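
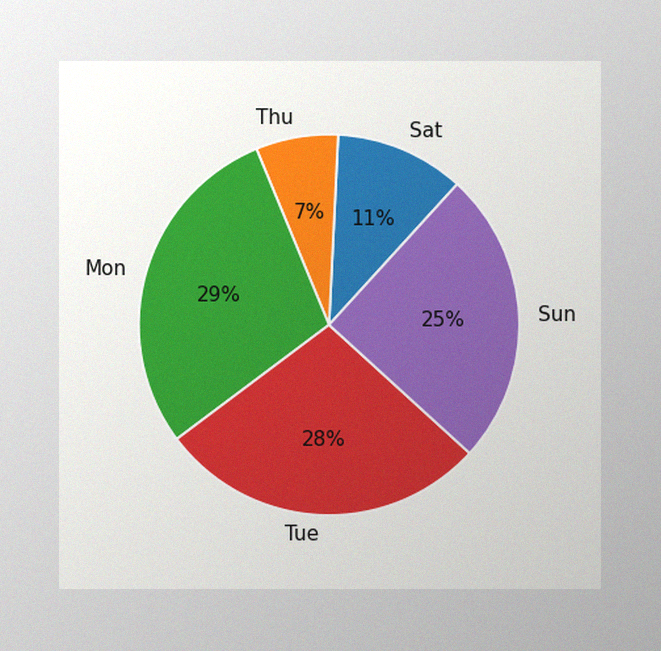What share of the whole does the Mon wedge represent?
The image has some photo noise and uneven lighting. The Mon slice takes up 29% of the pie.

29%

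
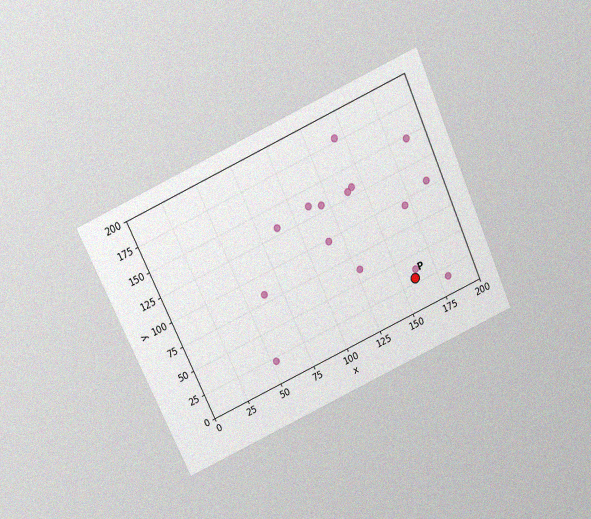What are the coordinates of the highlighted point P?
(160, 30)

The chart is tilted about 25° counter-clockwise and viewed slightly from above, with some photo noise. Following the gridlines from P to each axis, P sits at (160, 30).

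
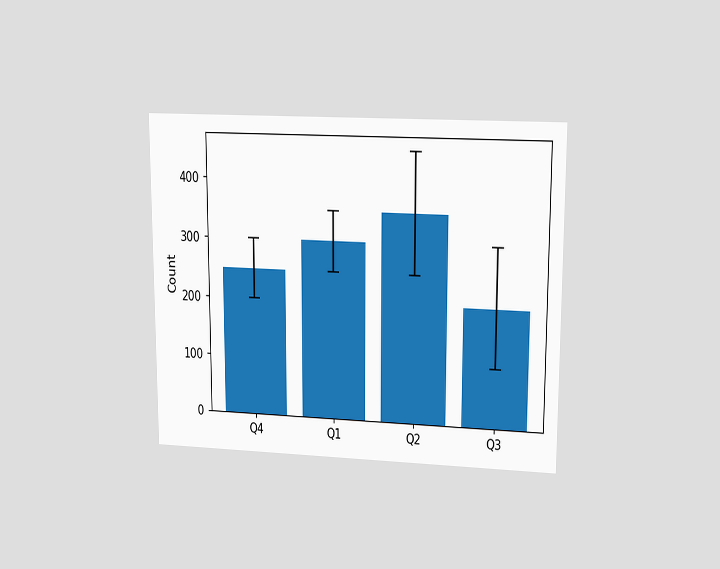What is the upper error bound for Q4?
300

The chart is viewed at a slight angle. The Q4 bar's upper whisker reaches 300.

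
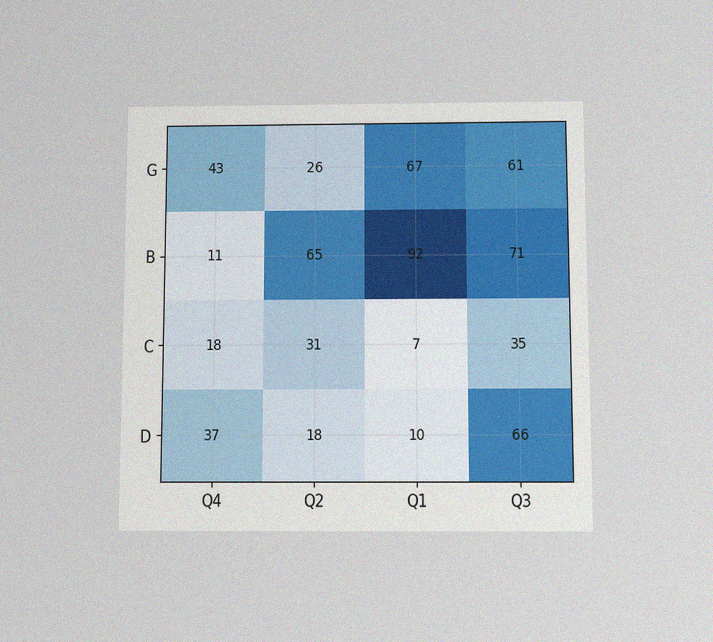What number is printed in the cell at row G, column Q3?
The chart is viewed slightly from below, with some photo noise. The (G, Q3) cell reads 61.

61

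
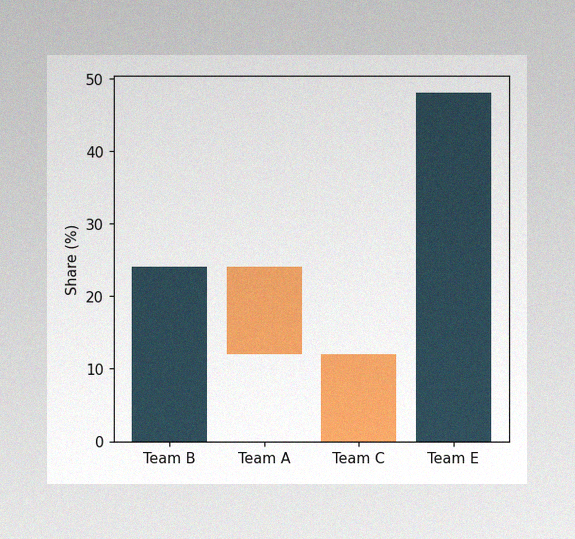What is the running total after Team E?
The image has some photo noise and uneven lighting. After Team E the running total reaches 48%.

48%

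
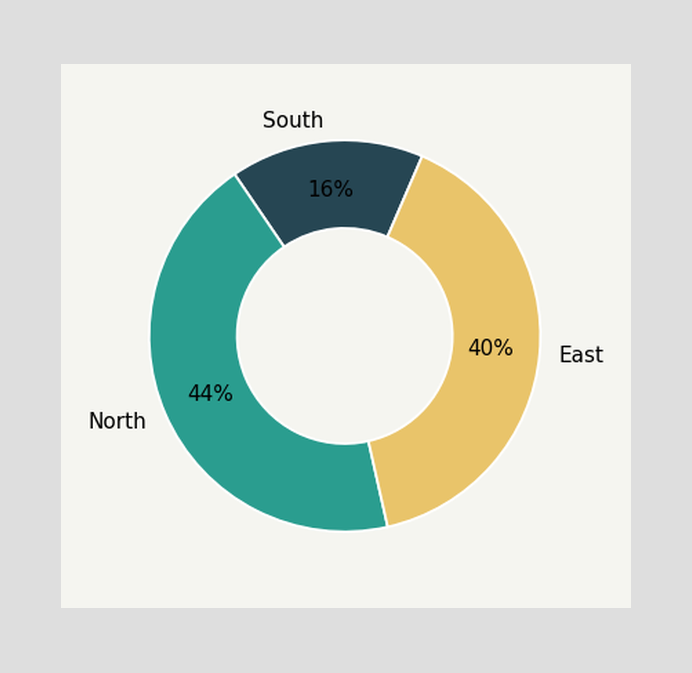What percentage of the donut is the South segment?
16%

The South segment takes up 16% of the ring.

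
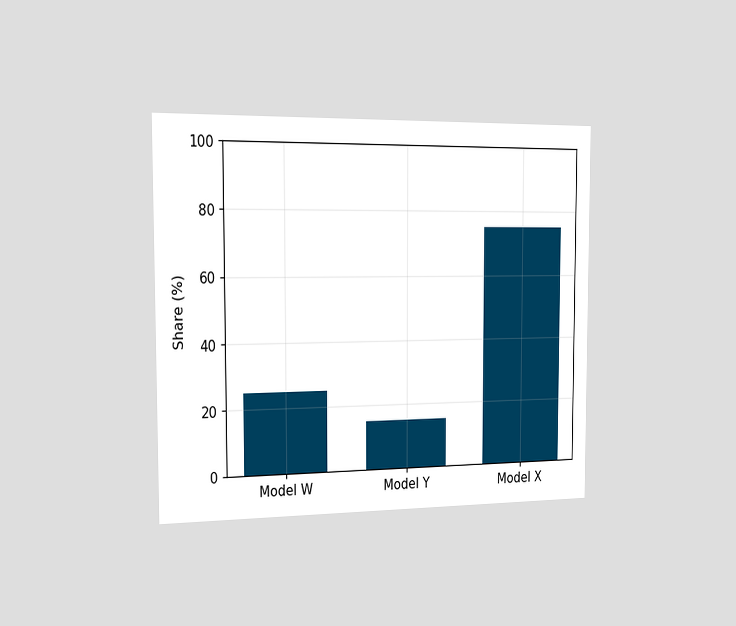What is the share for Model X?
The chart is viewed slightly from the left. Reading along the chart's y-axis, the Model X bar reaches 75%.

75%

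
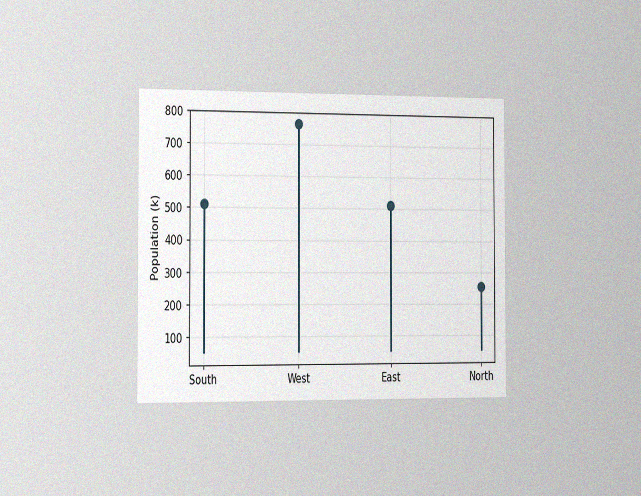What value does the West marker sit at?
765k

The chart is viewed slightly from the left, with some photo noise. The West marker sits at 765k.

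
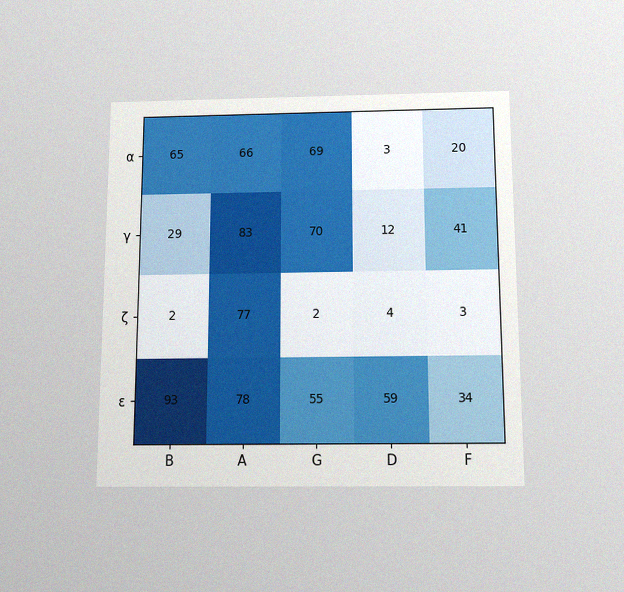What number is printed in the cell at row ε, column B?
The chart is viewed slightly from below, with some photo noise. The (ε, B) cell reads 93.

93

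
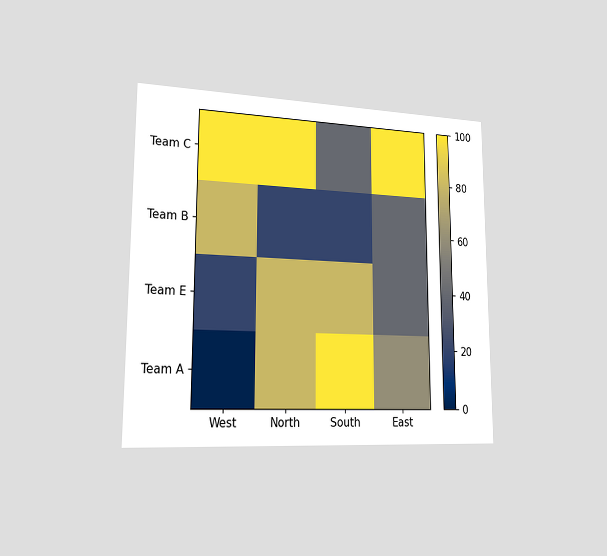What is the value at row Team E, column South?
80

The chart is viewed slightly from the left. Matching cell (Team E, South) against the colorbar gives 80.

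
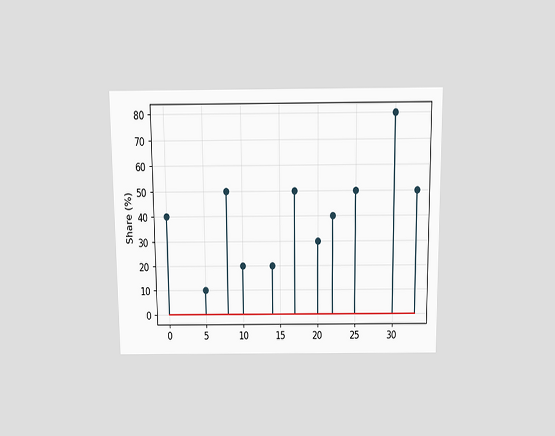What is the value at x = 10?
The chart is viewed slightly from above. The stem at x=10 reaches 20%.

20%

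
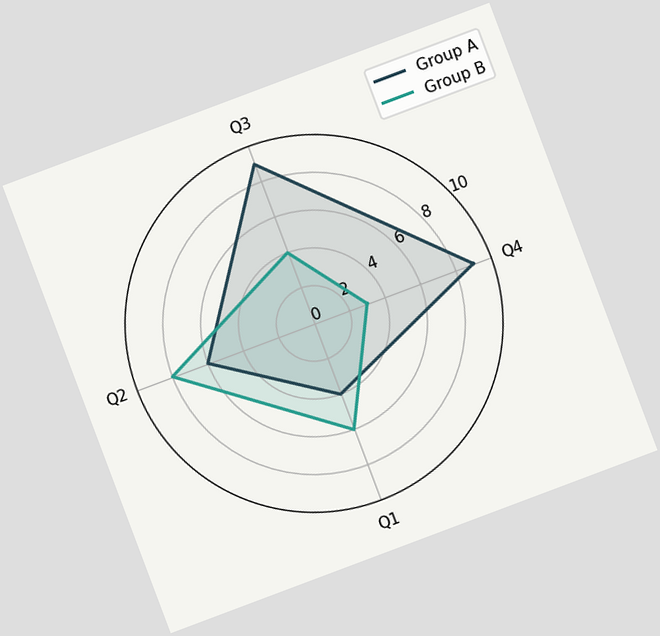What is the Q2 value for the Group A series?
6

The chart is tilted about 21° counter-clockwise. On the Q2 axis, Group A reaches 6.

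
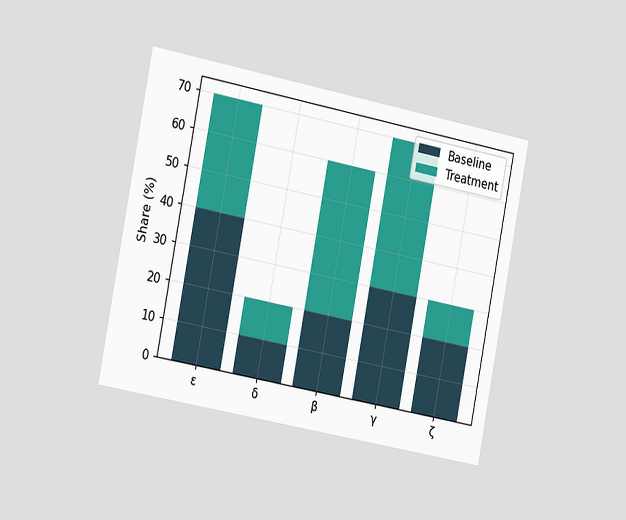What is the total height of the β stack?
The chart is tilted about 11° clockwise and viewed slightly from the left. The β stack's top reaches 60% on the y-axis.

60%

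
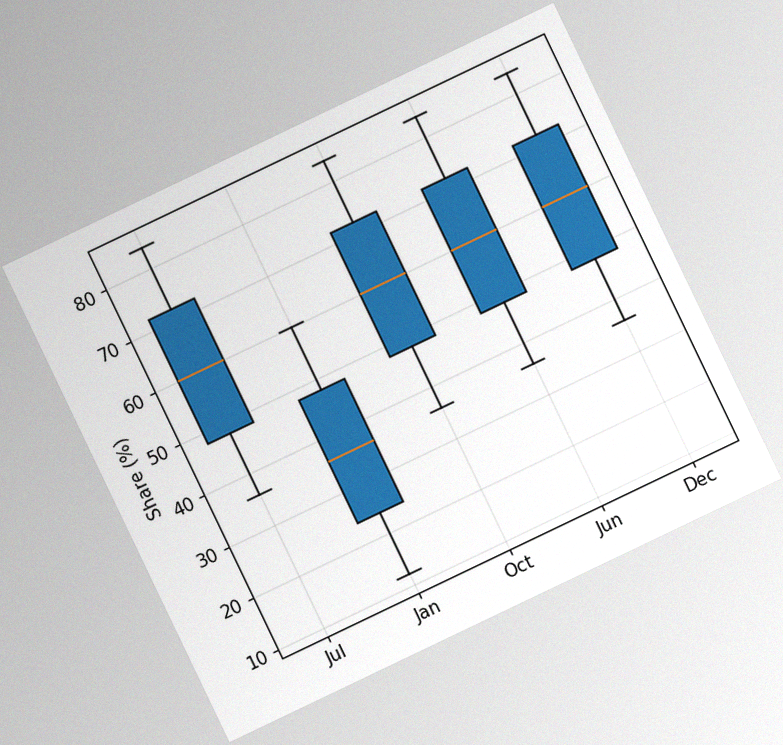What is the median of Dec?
60%

The chart is tilted about 26° counter-clockwise, with some photo noise. The median line in the Dec box sits at 60%.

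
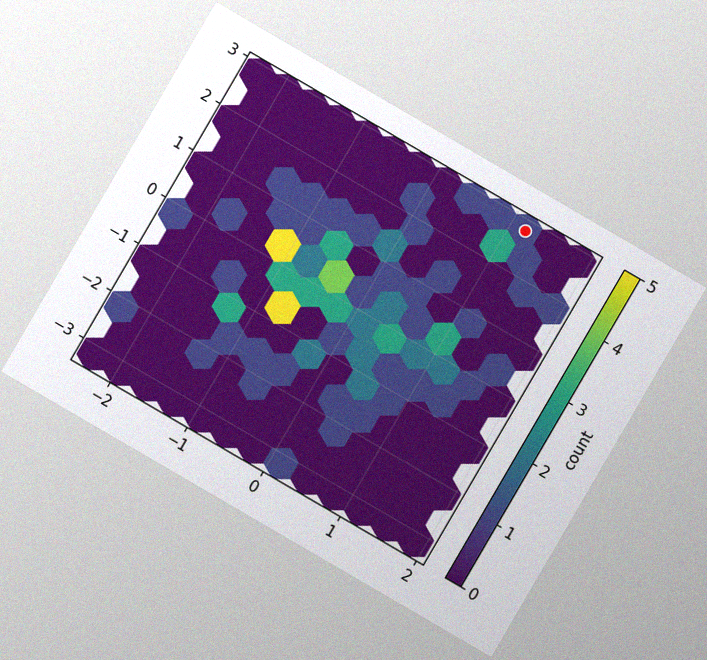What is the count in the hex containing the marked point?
1

The chart is tilted about 30° clockwise, with some photo noise. The marked hex reads 1 on the colorbar.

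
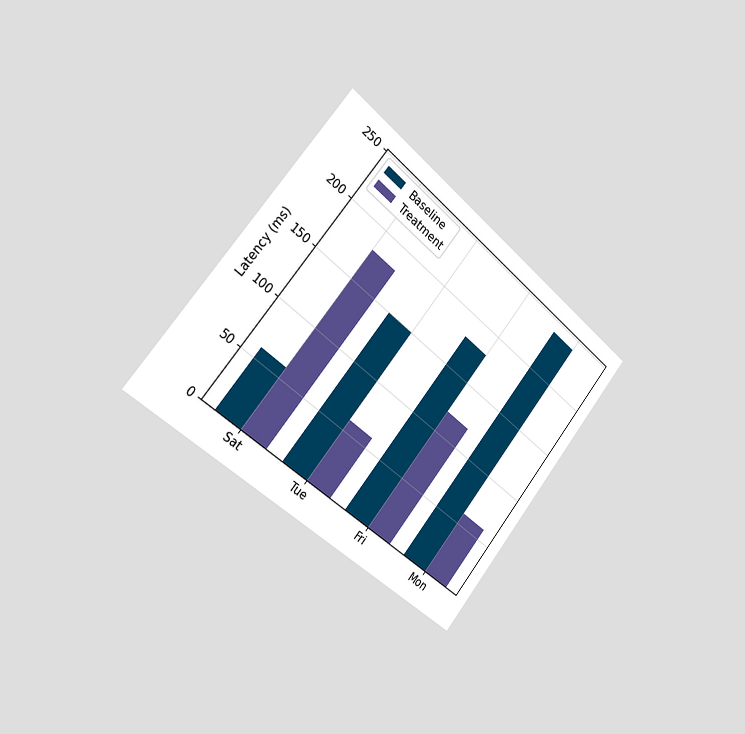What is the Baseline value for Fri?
180ms

The chart is tilted about 39° clockwise and viewed slightly from the left. The Baseline bar at Fri reaches 180ms on the y-axis.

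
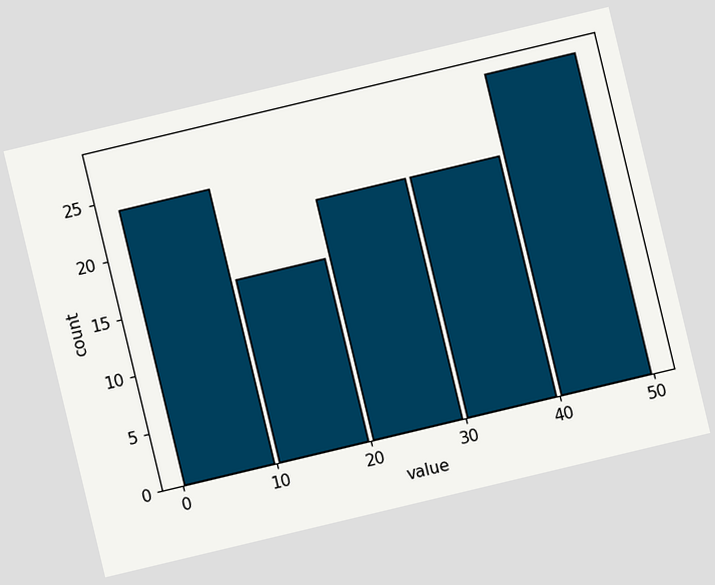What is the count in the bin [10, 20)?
The chart is tilted about 13° counter-clockwise. The [10, 20) bin has height 16.

16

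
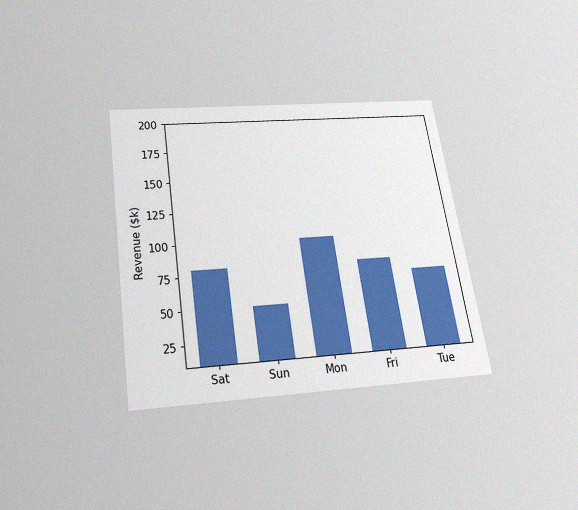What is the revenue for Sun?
$50k

The chart is tilted about 9° counter-clockwise and viewed slightly from below, with some photo noise. Reading along the chart's y-axis, the Sun bar reaches $50k.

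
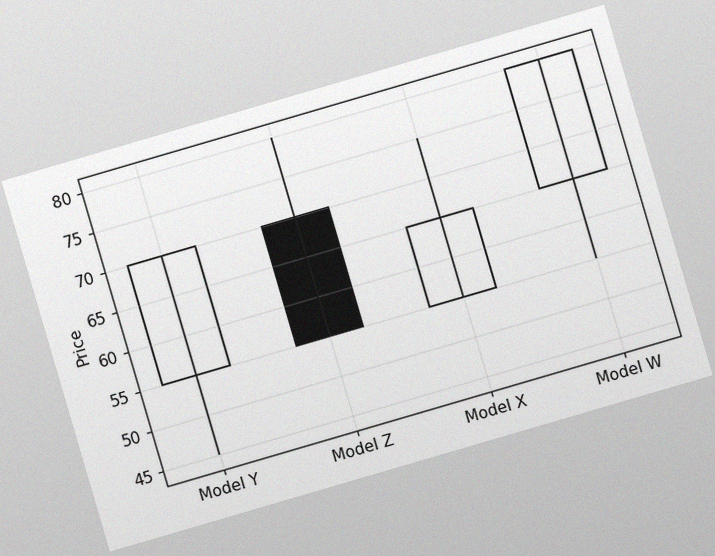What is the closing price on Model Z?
The chart is tilted about 16° counter-clockwise, with some photo noise. The Model Z candle closes at 55.

55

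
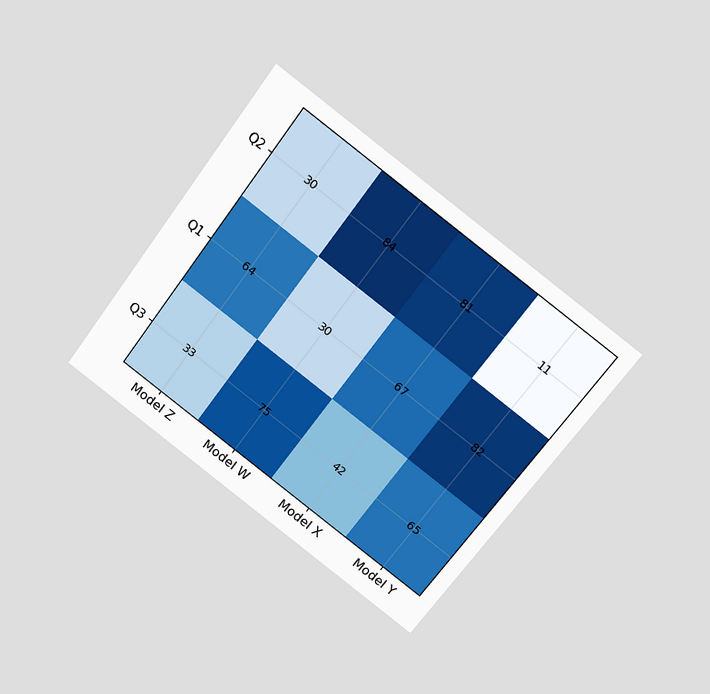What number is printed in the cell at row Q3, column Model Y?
The chart is tilted about 36° clockwise and viewed slightly from above. The (Q3, Model Y) cell reads 65.

65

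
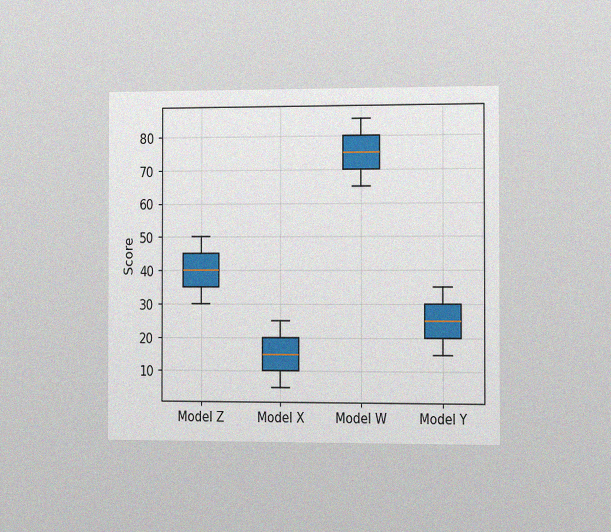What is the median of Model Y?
The chart is viewed slightly from the right, with some photo noise. The median line in the Model Y box sits at 25.

25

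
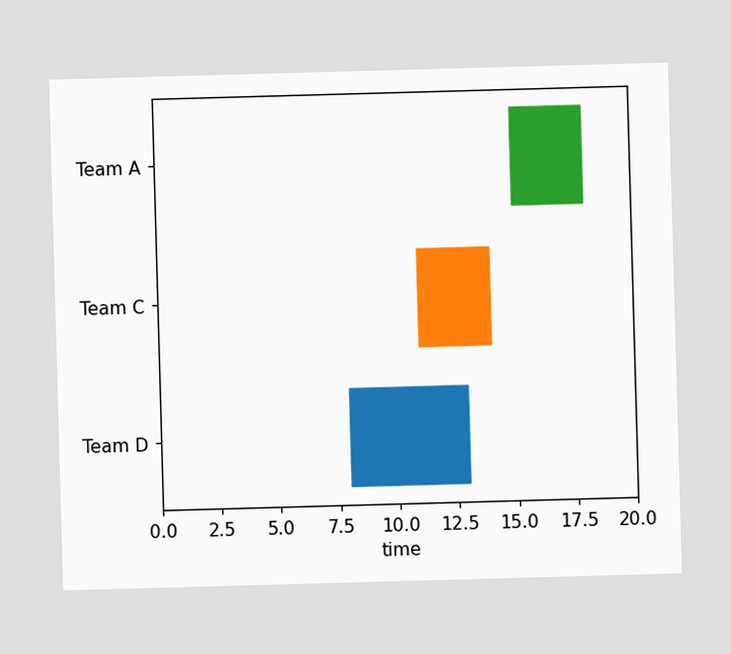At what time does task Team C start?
The Team C bar begins at t=11.

11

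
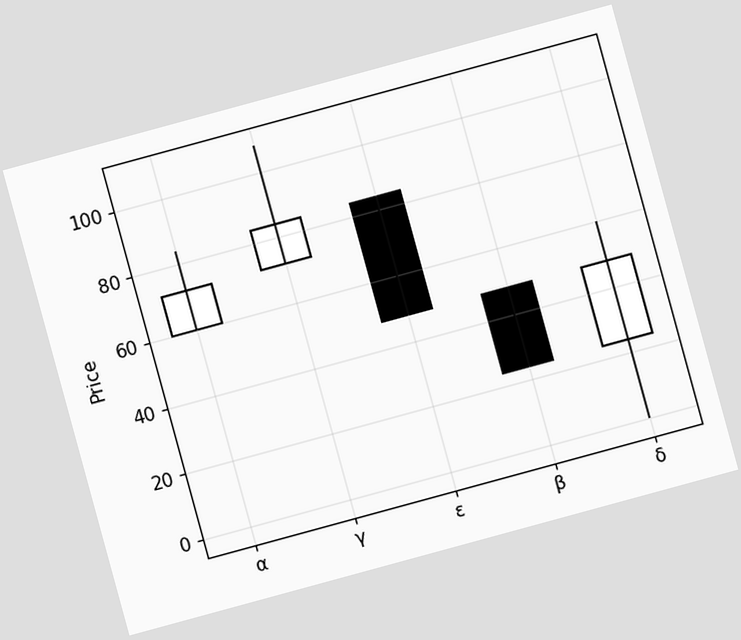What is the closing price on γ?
The chart is tilted about 15° counter-clockwise. The γ candle closes at 84.

84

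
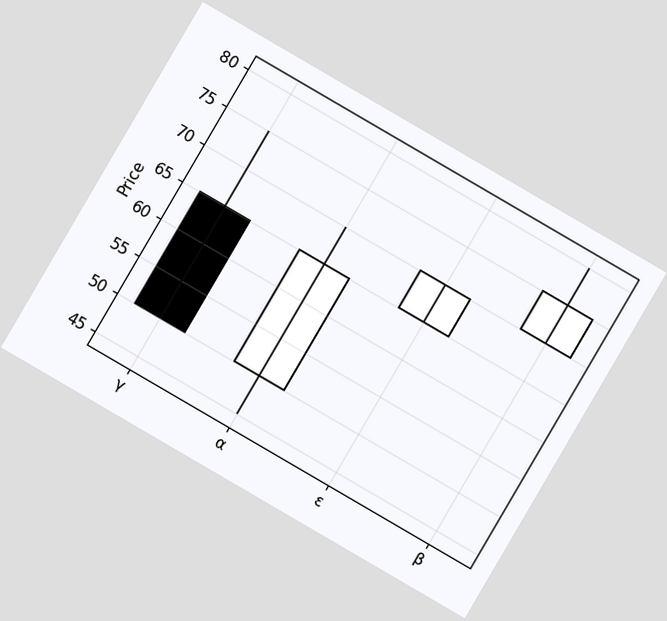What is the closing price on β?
The chart is tilted about 30° clockwise. The β candle closes at 75.

75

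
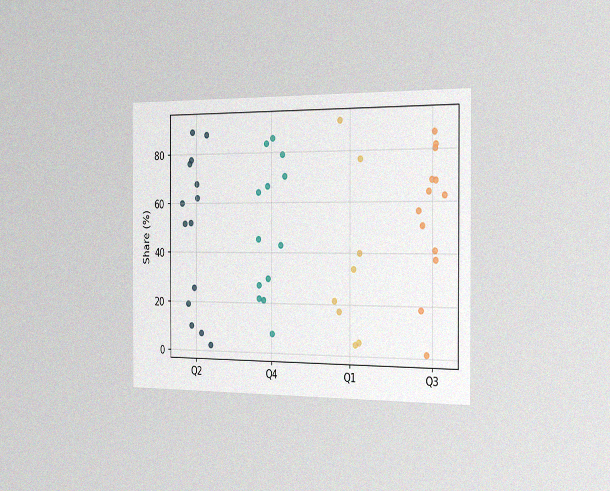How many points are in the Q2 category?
14

The chart is viewed slightly from the right, with some photo noise. Counting the markers in the Q2 column gives 14.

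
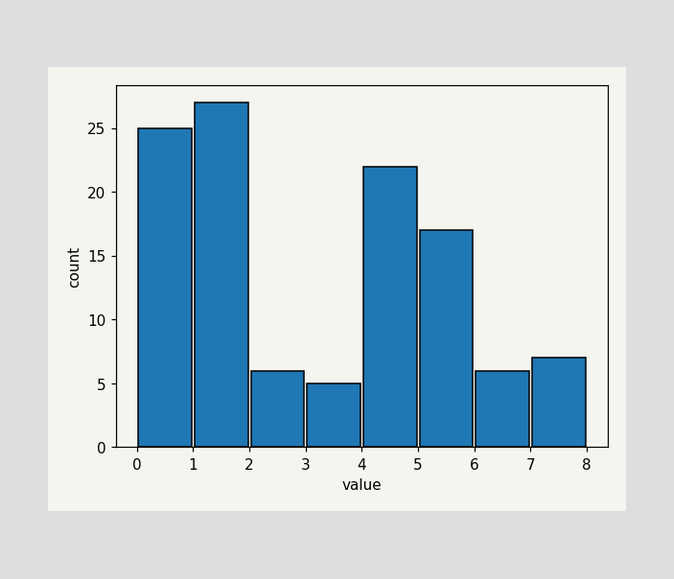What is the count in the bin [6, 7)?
The [6, 7) bin has height 6.

6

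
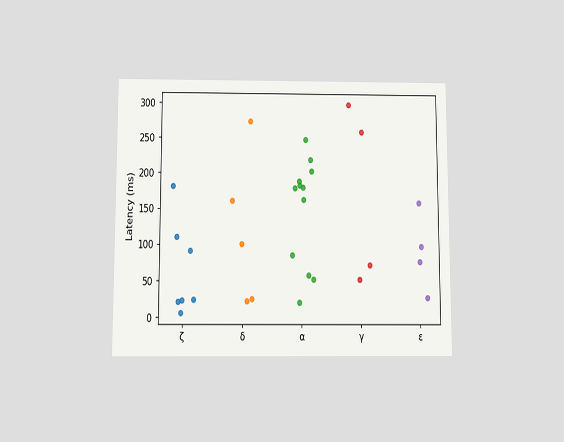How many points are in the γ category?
The chart is viewed slightly from below. Counting the markers in the γ column gives 4.

4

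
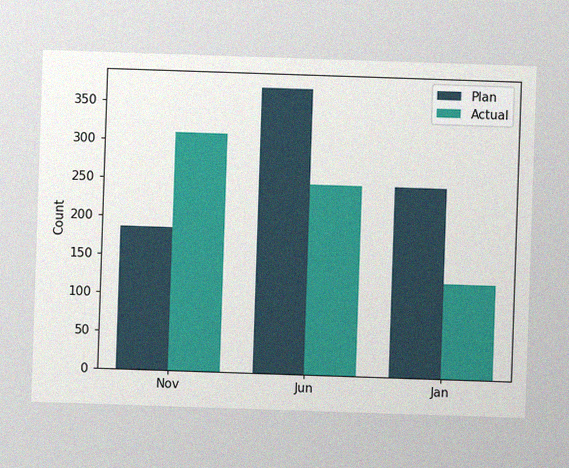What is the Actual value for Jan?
The image has some photo noise and uneven lighting. The Actual bar at Jan reaches 124 on the y-axis.

124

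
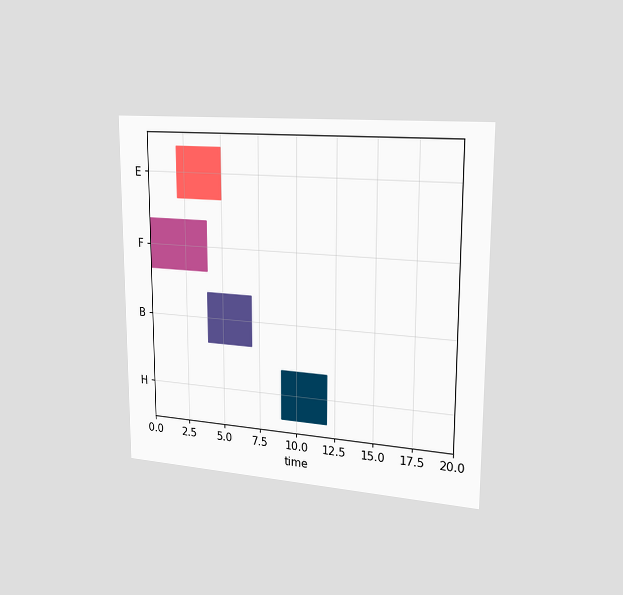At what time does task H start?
9

The chart is viewed slightly from the right. The H bar begins at t=9.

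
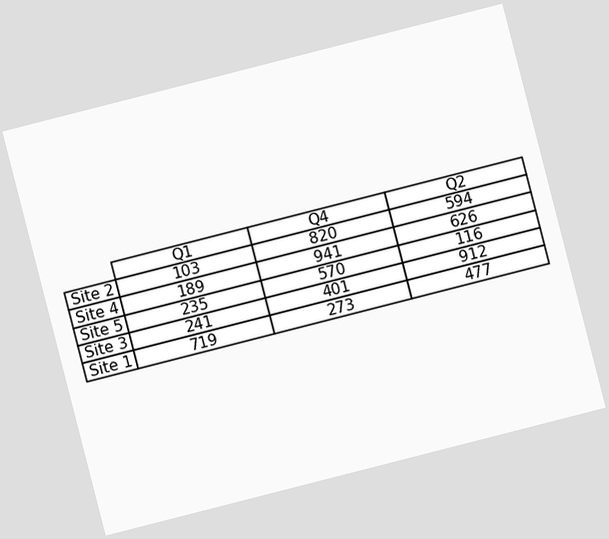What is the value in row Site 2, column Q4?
820

The chart is tilted about 14° counter-clockwise. The (Site 2, Q4) cell reads 820.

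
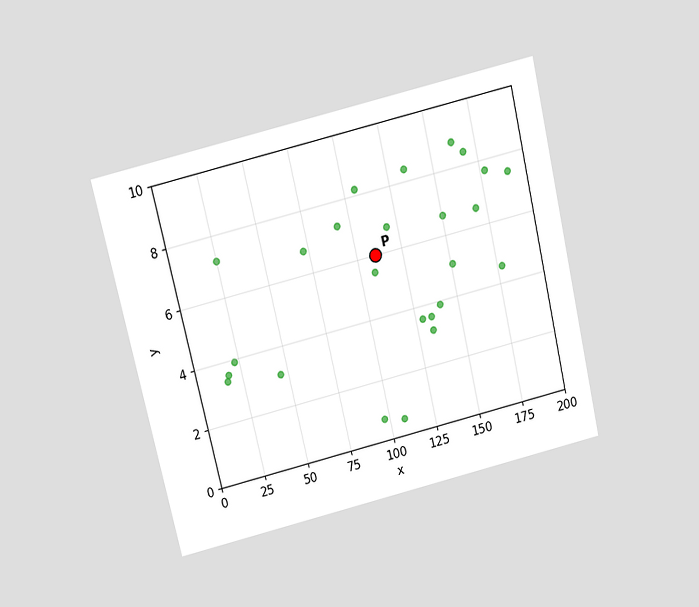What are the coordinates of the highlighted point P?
The chart is tilted about 13° counter-clockwise and viewed slightly from above. Following the gridlines from P to each axis, P sits at (110, 6).

(110, 6)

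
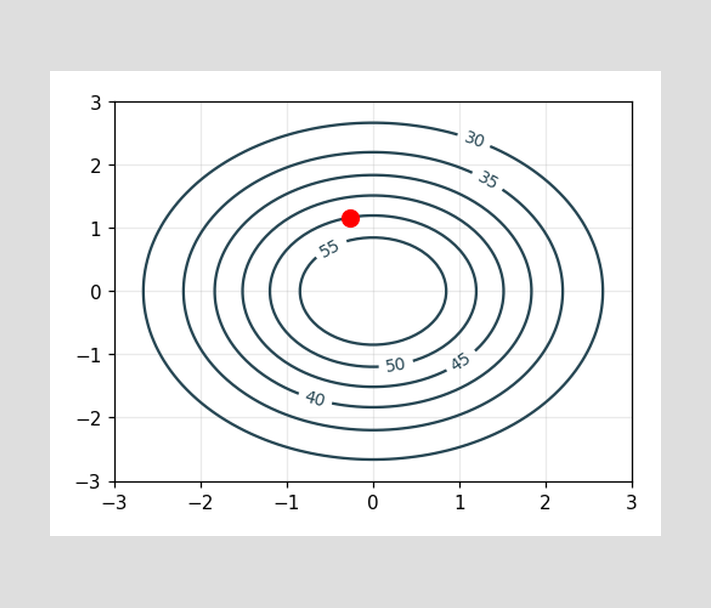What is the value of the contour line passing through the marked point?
50

The marked point sits on the contour labelled 50.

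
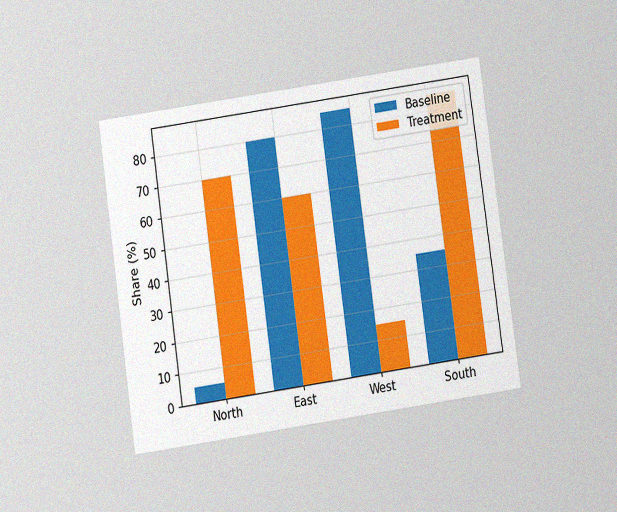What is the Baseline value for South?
35%

The chart is tilted about 8° counter-clockwise and viewed slightly from below, with some photo noise. The Baseline bar at South reaches 35% on the y-axis.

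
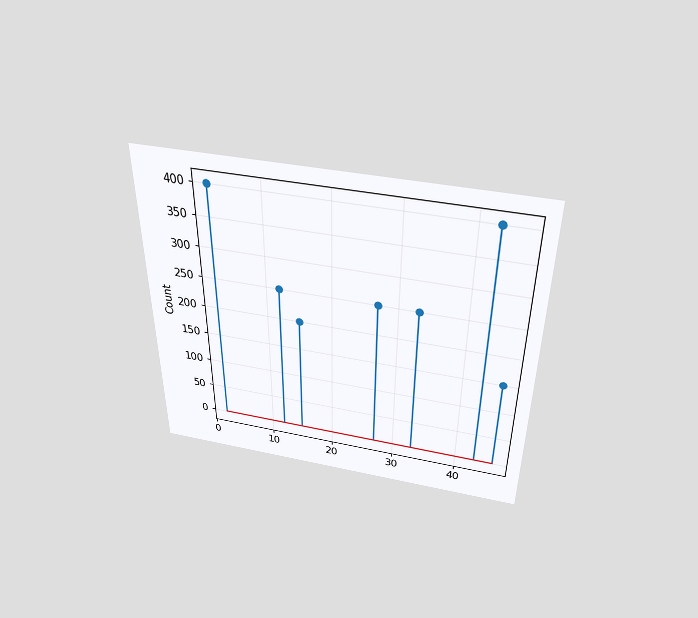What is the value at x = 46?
150

The chart is viewed slightly from above. The stem at x=46 reaches 150.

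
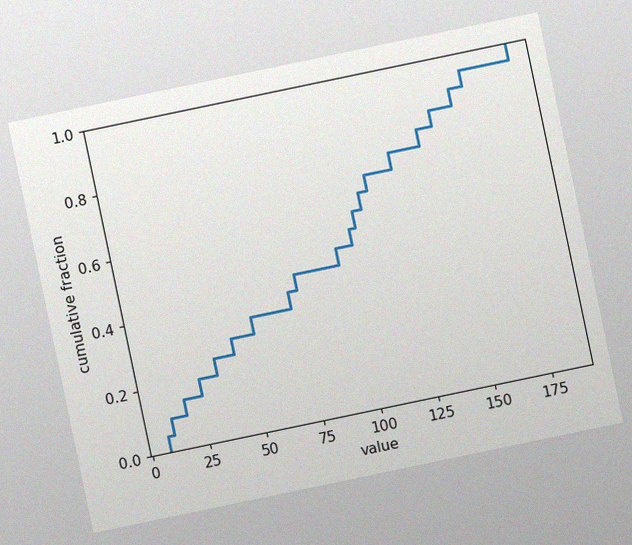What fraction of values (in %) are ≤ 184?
The chart is tilted about 12° counter-clockwise, with some photo noise. At x=184 the ECDF step is at 100%.

100%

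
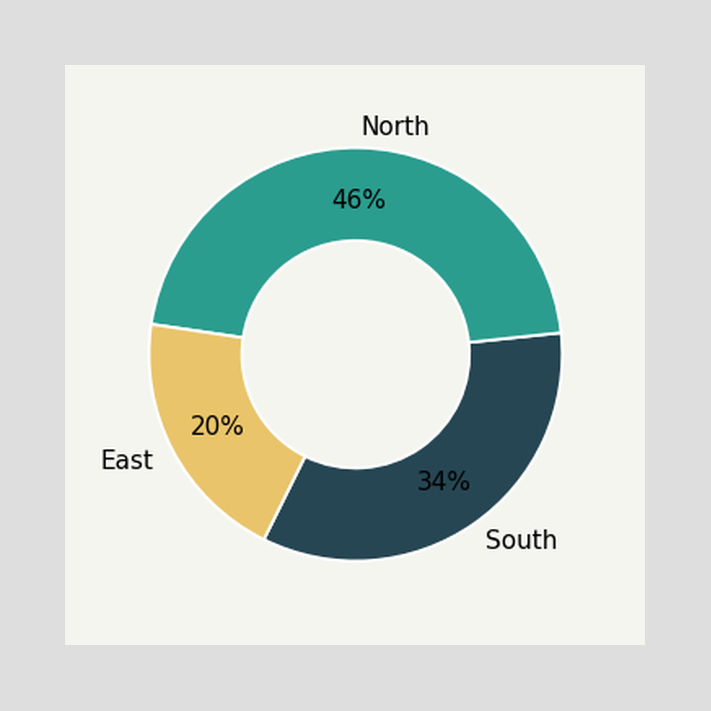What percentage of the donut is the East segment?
20%

The East segment takes up 20% of the ring.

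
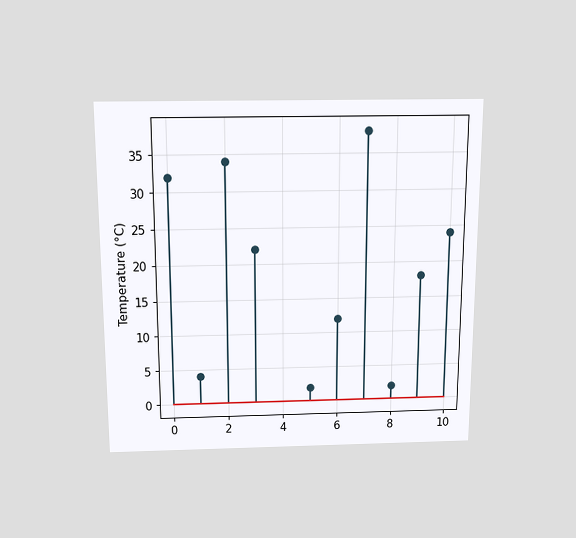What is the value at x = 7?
38°C

The chart is viewed slightly from above. The stem at x=7 reaches 38°C.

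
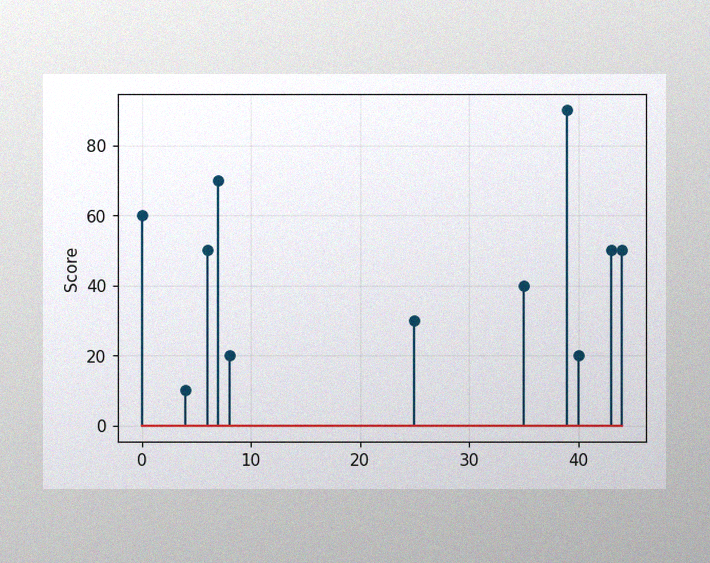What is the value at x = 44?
50

The image has some photo noise and uneven lighting. The stem at x=44 reaches 50.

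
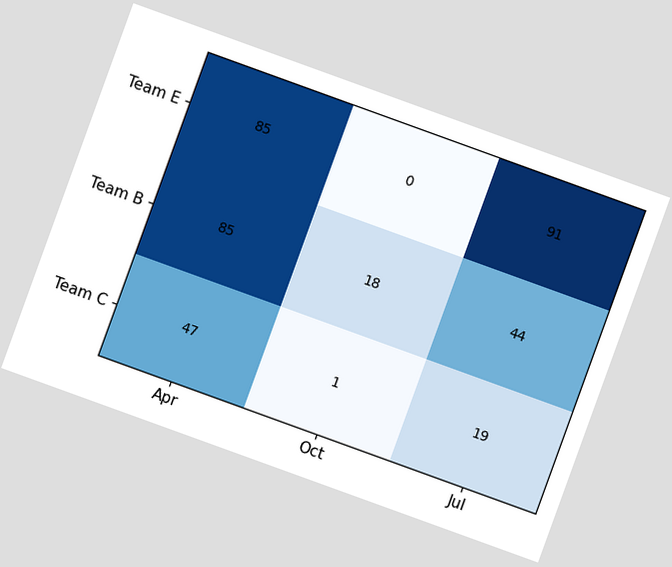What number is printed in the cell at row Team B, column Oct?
18

The chart is tilted about 20° clockwise. The (Team B, Oct) cell reads 18.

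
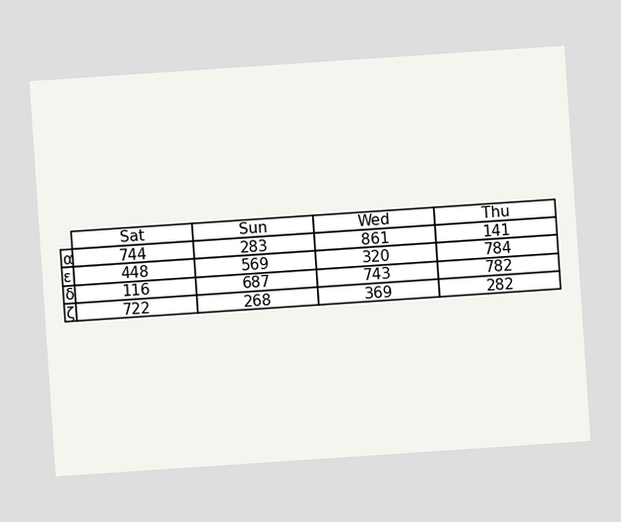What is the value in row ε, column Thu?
784

The chart is tilted about 4° counter-clockwise. The (ε, Thu) cell reads 784.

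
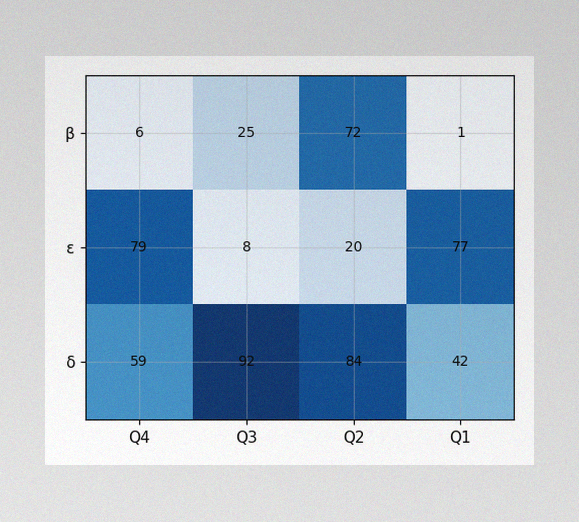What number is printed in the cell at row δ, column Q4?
59

The image has some photo noise and uneven lighting. The (δ, Q4) cell reads 59.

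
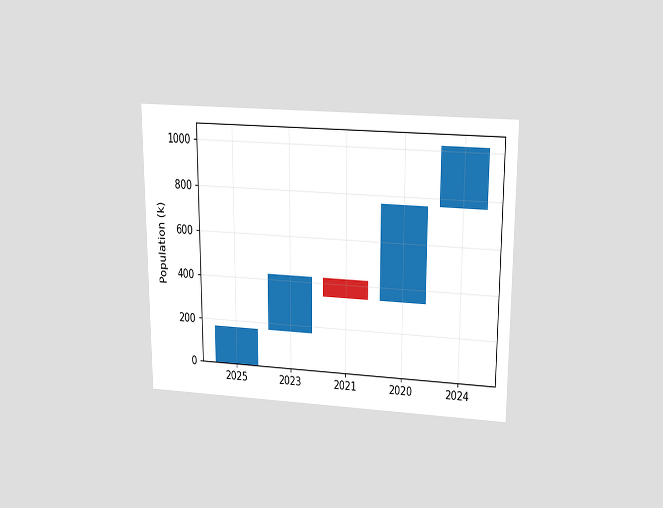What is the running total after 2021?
340k

The chart is viewed slightly from above. After 2021 the running total reaches 340k.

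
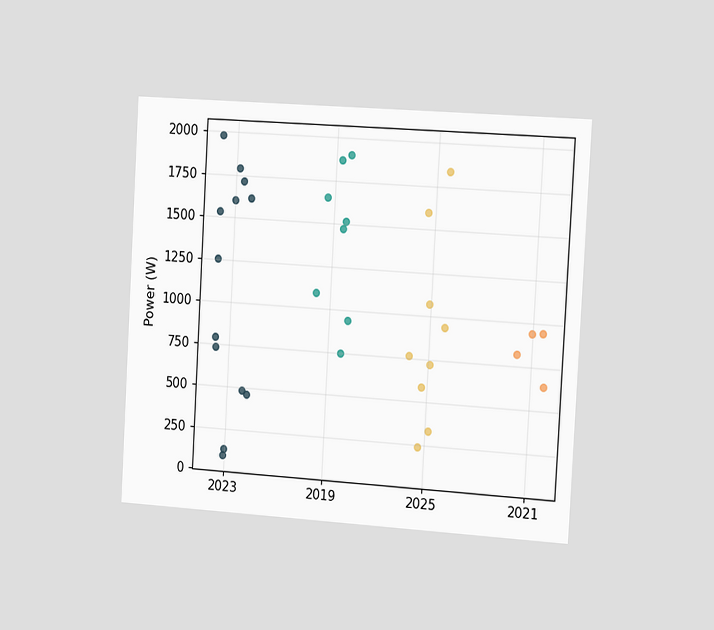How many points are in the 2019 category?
8

The chart is tilted about 3° clockwise and viewed slightly from the right. Counting the markers in the 2019 column gives 8.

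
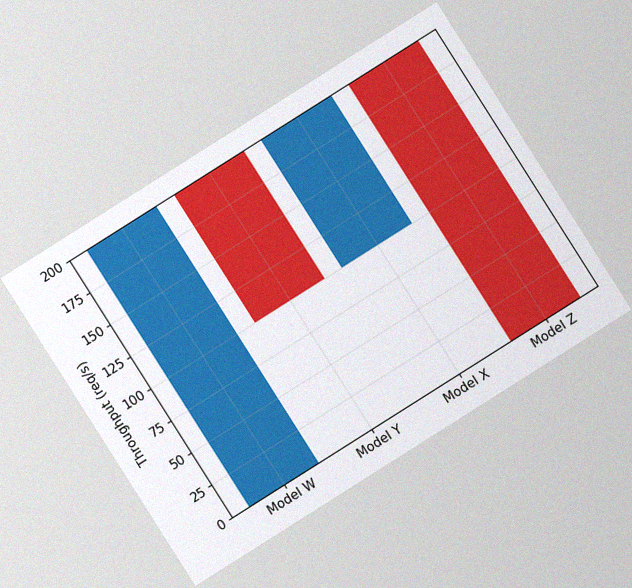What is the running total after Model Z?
The chart is tilted about 32° counter-clockwise, with some photo noise. After Model Z the running total reaches 0req/s.

0req/s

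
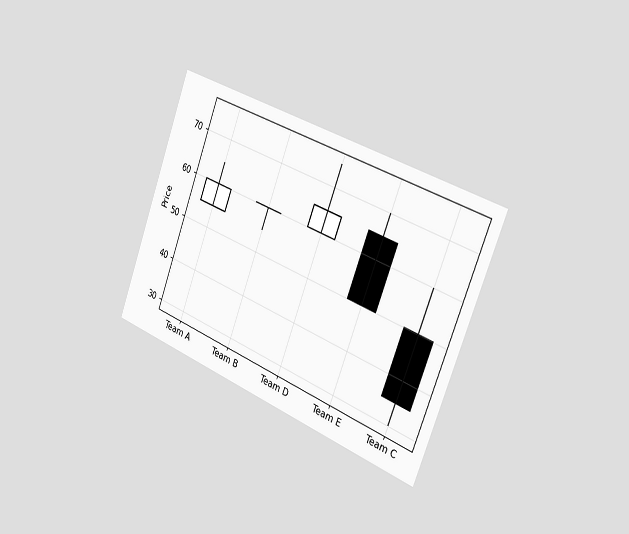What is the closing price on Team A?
The chart is tilted about 21° clockwise and viewed slightly from the right. The Team A candle closes at 60.

60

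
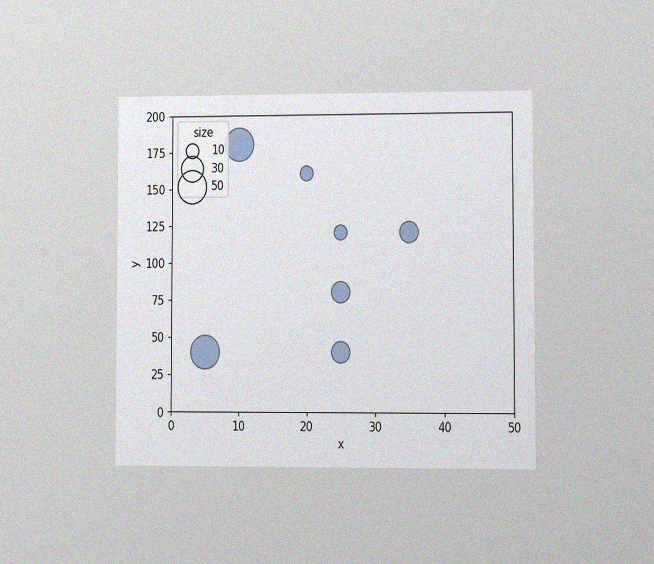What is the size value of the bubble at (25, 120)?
The chart is viewed at a slight angle, with some photo noise. Matching the bubble at (25, 120) against the size legend gives 10.

10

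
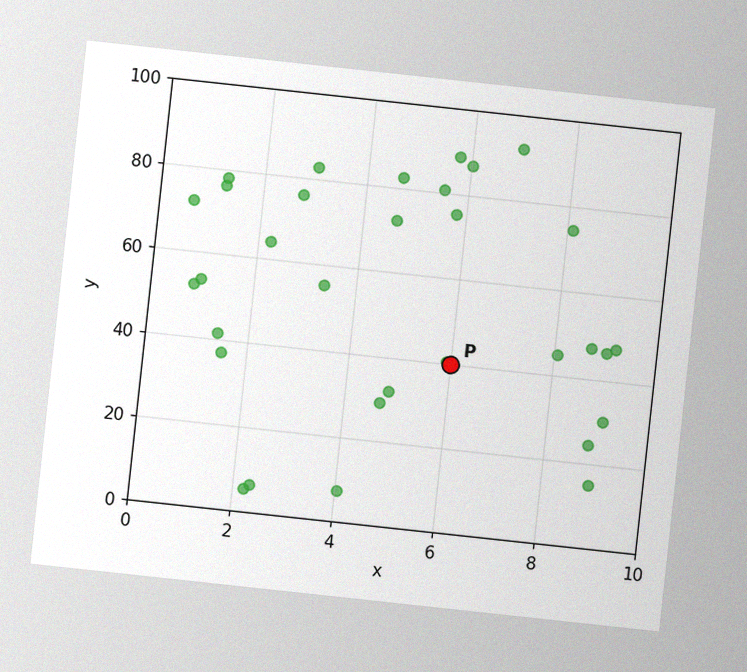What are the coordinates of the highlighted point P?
(6, 40)

The chart is tilted about 6° clockwise, with some photo noise. Following the gridlines from P to each axis, P sits at (6, 40).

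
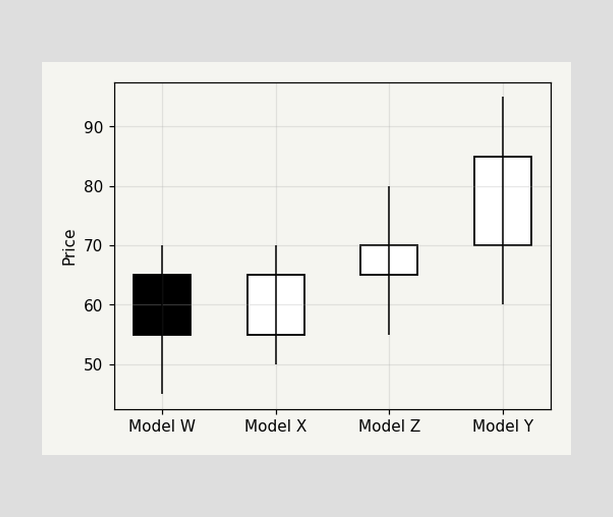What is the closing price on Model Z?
70

The Model Z candle closes at 70.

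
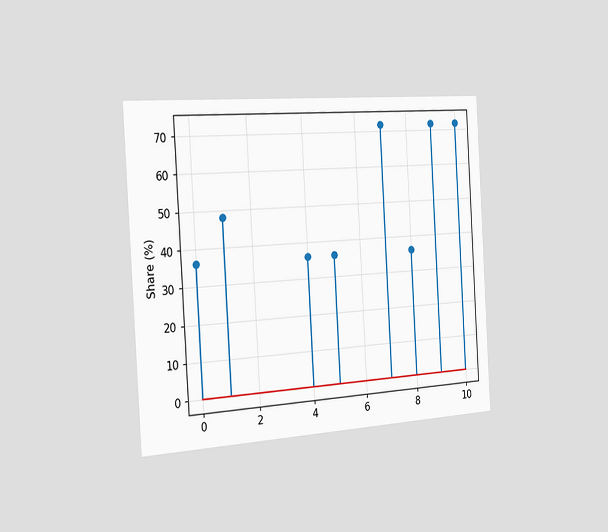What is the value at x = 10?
The chart is tilted about 3° counter-clockwise and viewed slightly from the left. The stem at x=10 reaches 72%.

72%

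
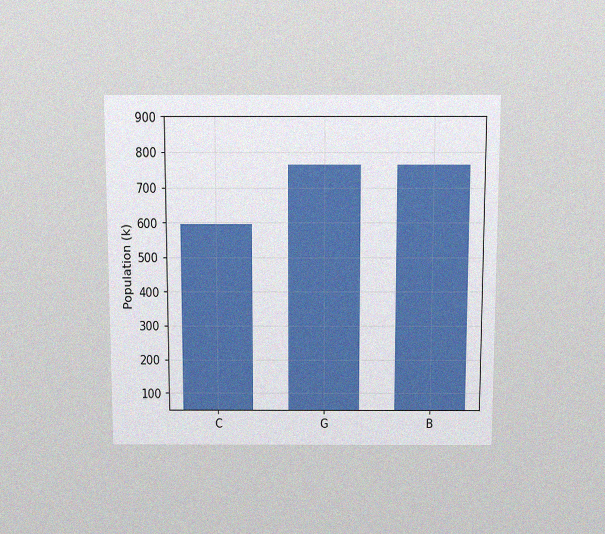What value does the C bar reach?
595k

The chart is viewed slightly from above, with some photo noise. Reading along the chart's y-axis, the C bar reaches 595k.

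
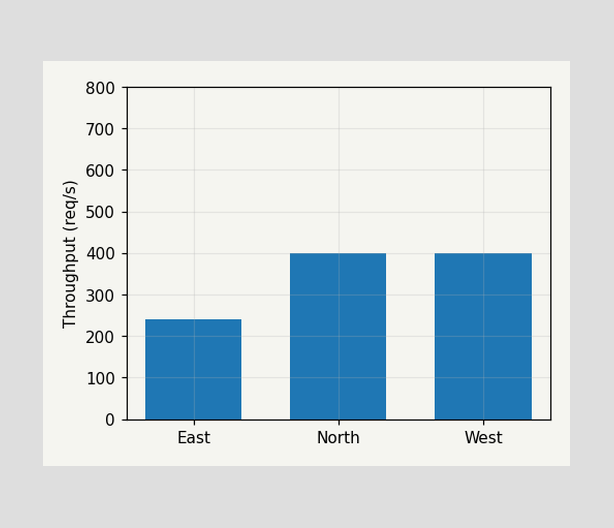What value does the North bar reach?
400req/s

Reading along the chart's y-axis, the North bar reaches 400req/s.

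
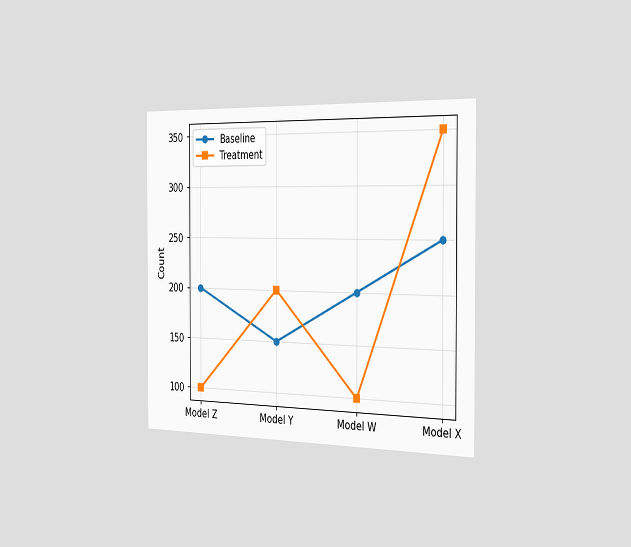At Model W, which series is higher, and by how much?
Baseline, by 100

The chart is viewed slightly from the right. At Model W, Baseline sits above the other line by 100.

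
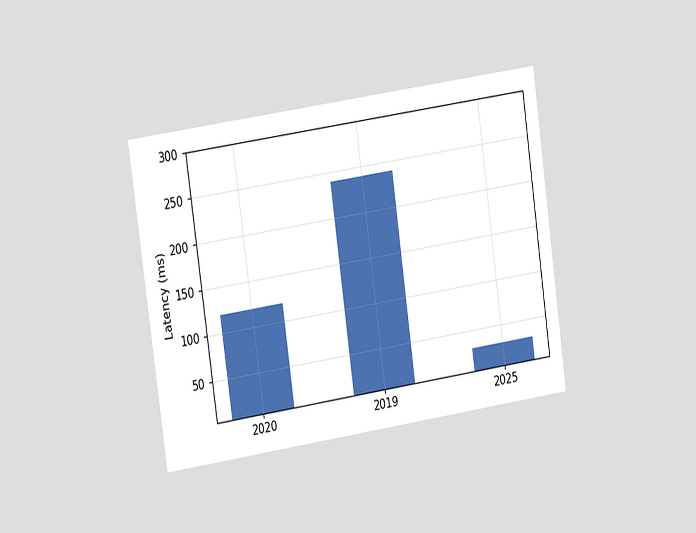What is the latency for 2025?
The chart is tilted about 8° counter-clockwise and viewed slightly from the left. Reading along the chart's y-axis, the 2025 bar reaches 30ms.

30ms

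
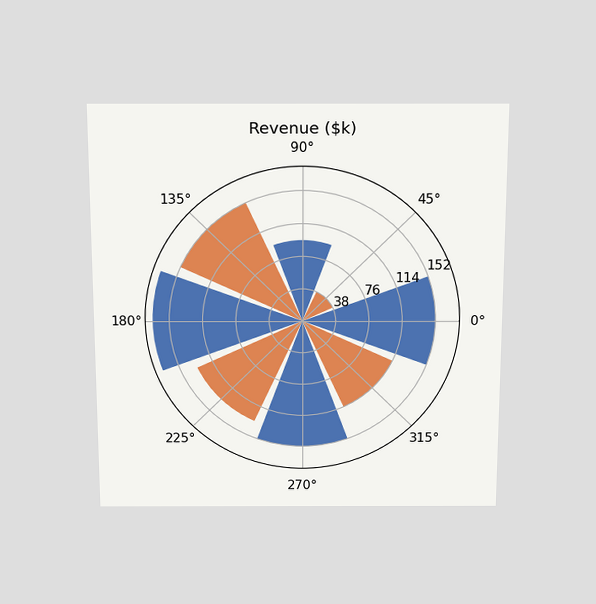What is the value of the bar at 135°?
$152k

The chart is viewed slightly from above. The bar at 135° reaches $152k on the radial axis.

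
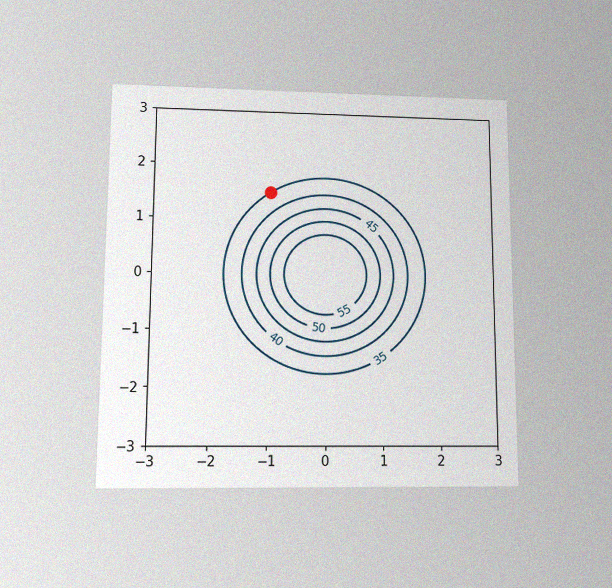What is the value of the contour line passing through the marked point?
The chart is viewed at a slight angle, with some photo noise. The marked point sits on the contour labelled 35.

35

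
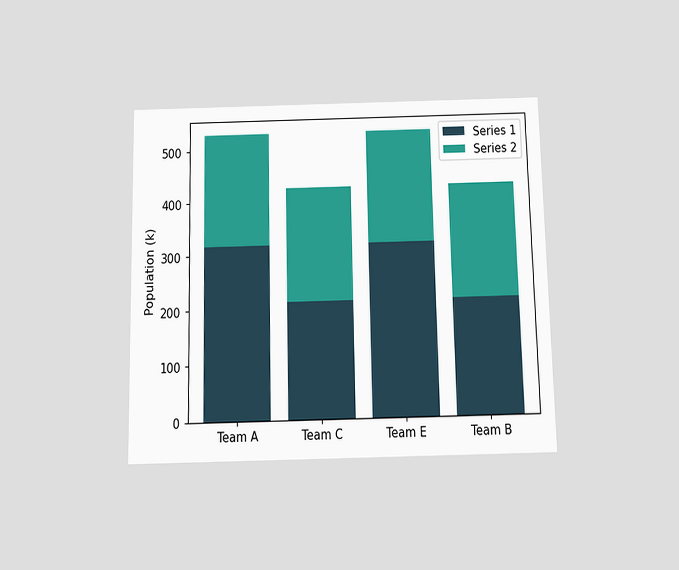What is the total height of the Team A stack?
The chart is viewed slightly from below. The Team A stack's top reaches 530k on the y-axis.

530k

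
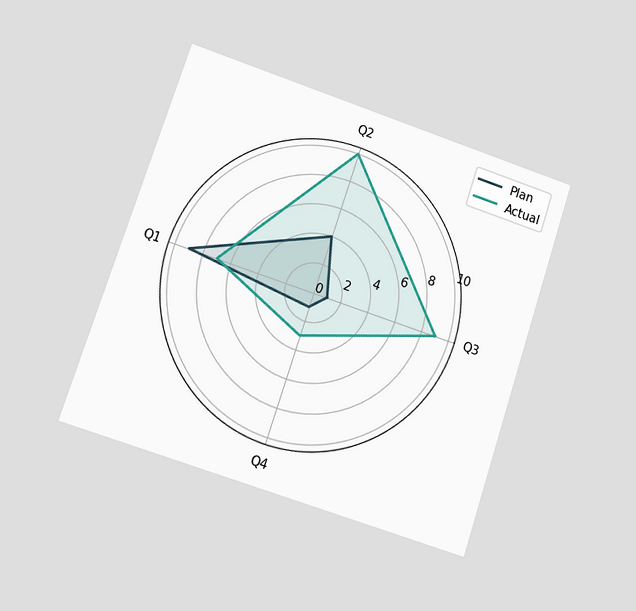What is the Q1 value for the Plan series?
The chart is tilted about 18° clockwise and viewed at a slight angle. On the Q1 axis, Plan reaches 9.

9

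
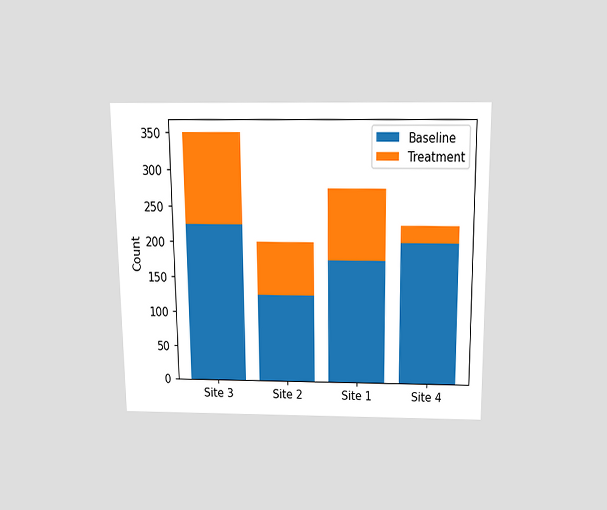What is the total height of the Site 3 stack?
350

The chart is viewed slightly from above. The Site 3 stack's top reaches 350 on the y-axis.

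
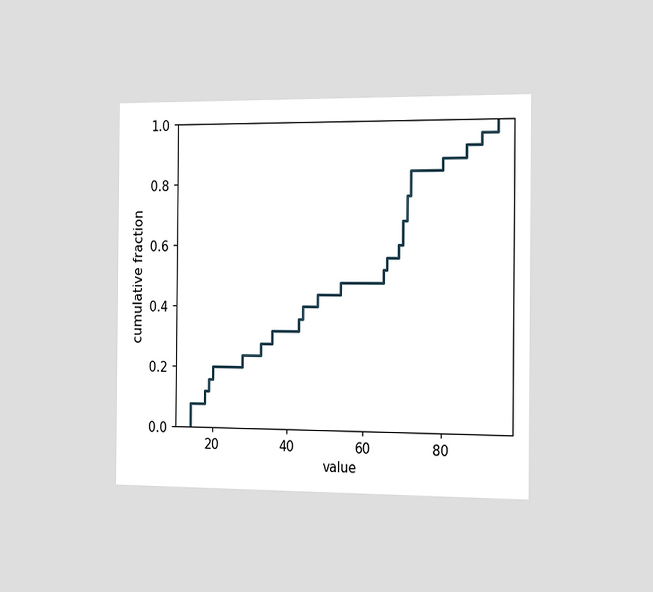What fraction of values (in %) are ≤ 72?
The chart is viewed slightly from the right. At x=72 the ECDF step is at 84%.

84%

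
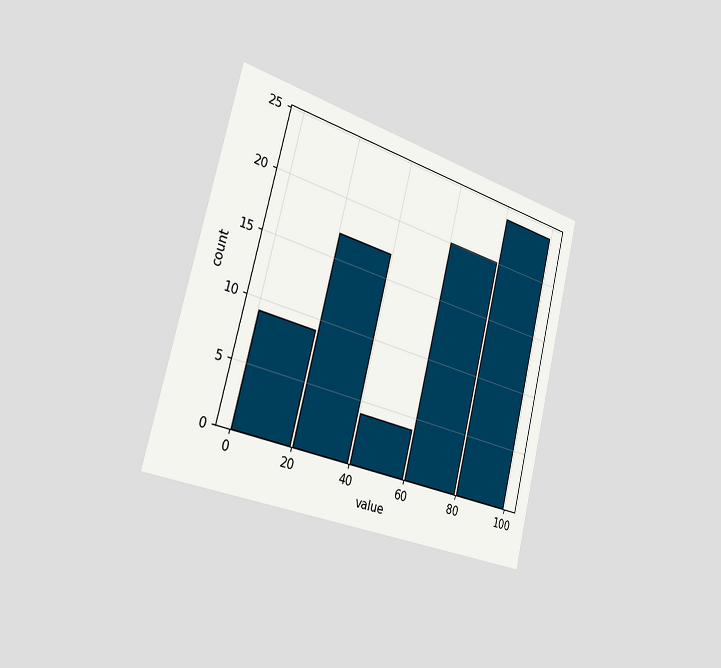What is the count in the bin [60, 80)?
20

The chart is tilted about 14° clockwise and viewed slightly from the left. The [60, 80) bin has height 20.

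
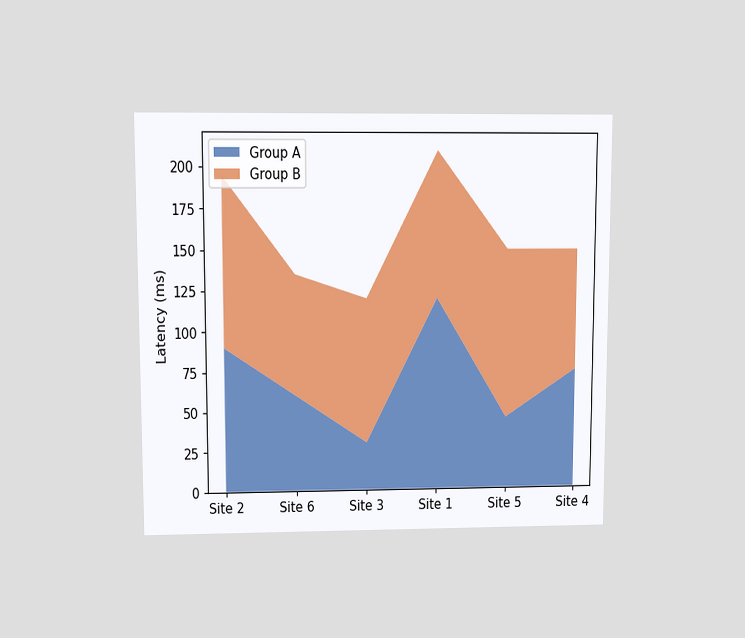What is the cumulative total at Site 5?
150ms

The chart is viewed at a slight angle. The stacked total at Site 5 reaches 150ms.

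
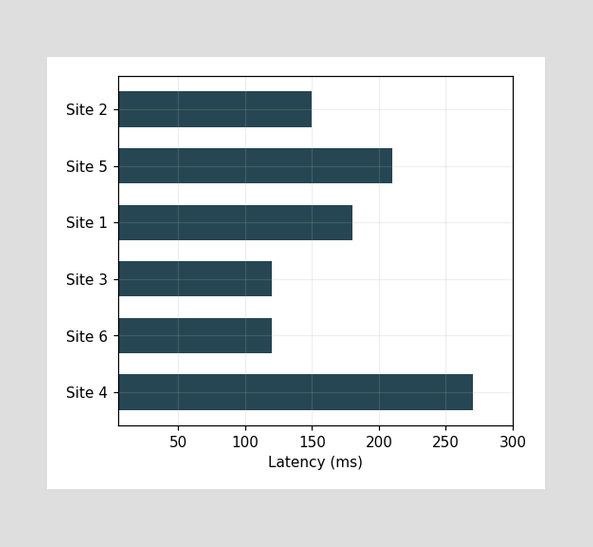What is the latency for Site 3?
Reading along the chart's x-axis, the Site 3 bar reaches 120ms.

120ms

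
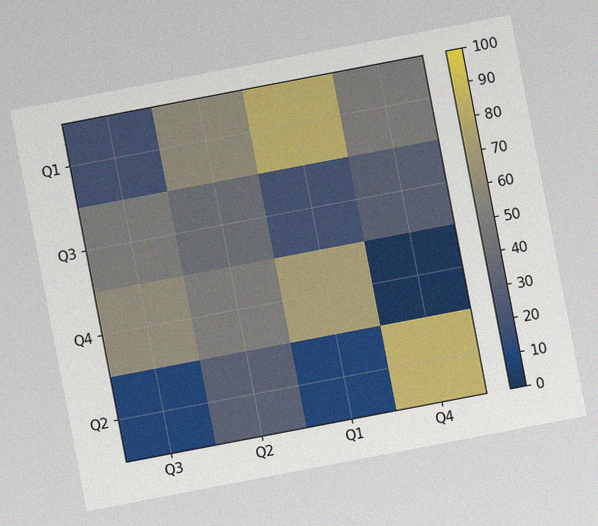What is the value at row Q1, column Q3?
The chart is tilted about 11° counter-clockwise, with some photo noise. Matching cell (Q1, Q3) against the colorbar gives 20.

20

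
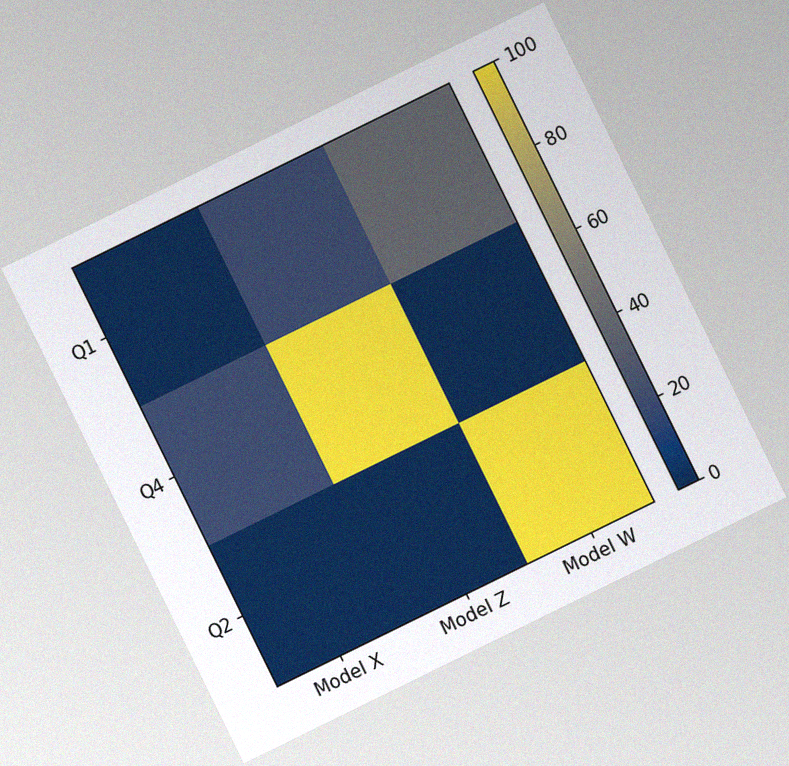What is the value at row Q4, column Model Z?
The chart is tilted about 26° counter-clockwise, with some photo noise. Matching cell (Q4, Model Z) against the colorbar gives 100.

100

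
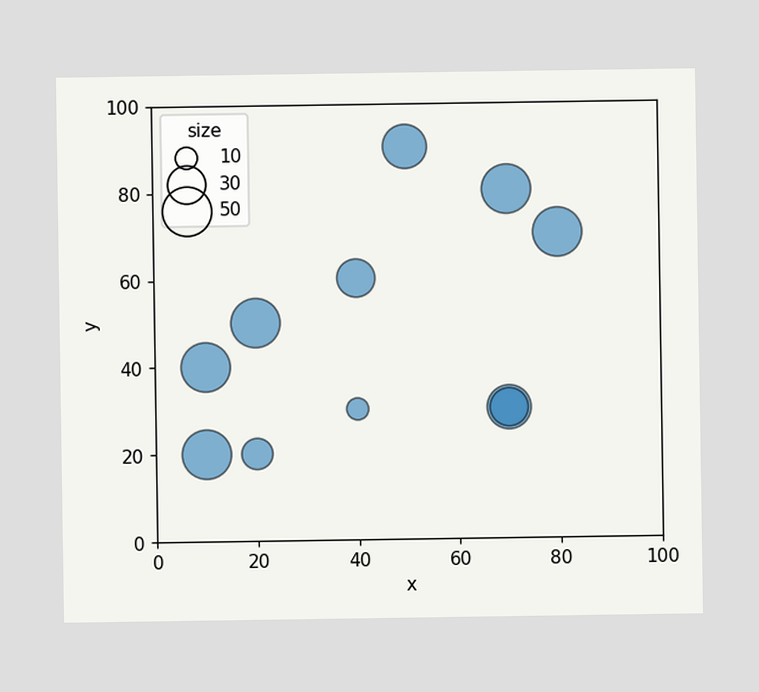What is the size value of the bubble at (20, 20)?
20

Matching the bubble at (20, 20) against the size legend gives 20.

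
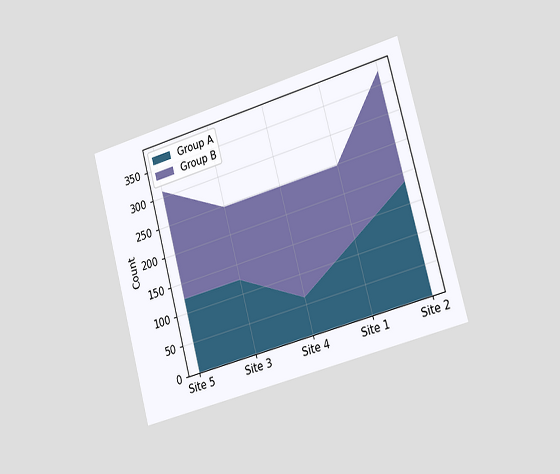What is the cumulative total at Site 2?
372

The chart is tilted about 15° counter-clockwise and viewed slightly from the right. The stacked total at Site 2 reaches 372.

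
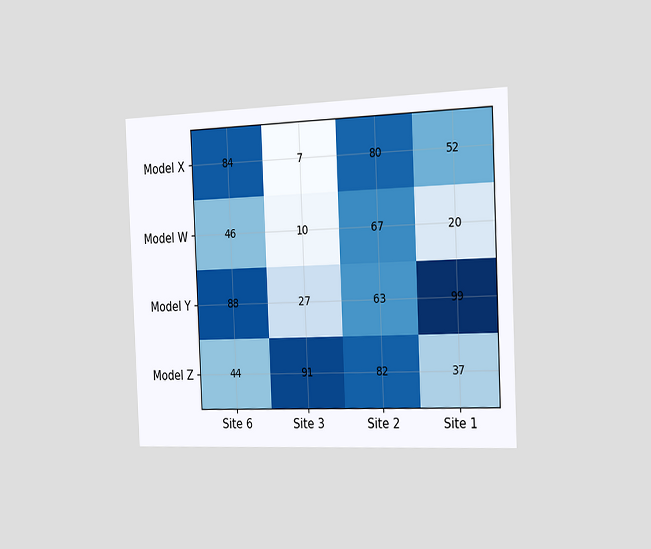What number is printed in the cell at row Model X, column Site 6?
84

The chart is tilted about 2° counter-clockwise and viewed slightly from the right. The (Model X, Site 6) cell reads 84.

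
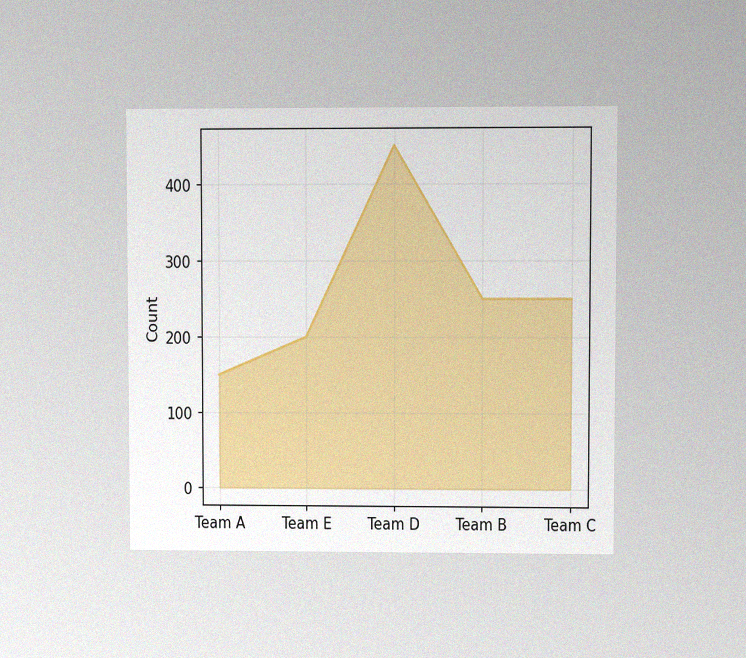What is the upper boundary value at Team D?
450

The chart is viewed at a slight angle, with some photo noise. At Team D the upper boundary is at 450.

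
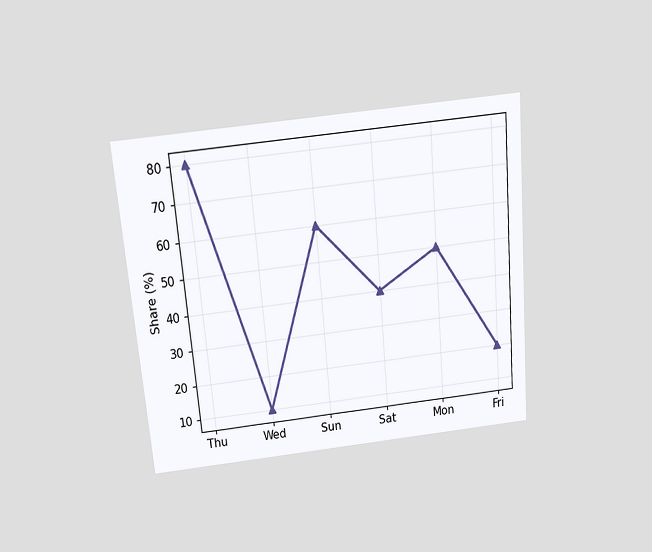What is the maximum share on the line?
The chart is tilted about 5° counter-clockwise and viewed slightly from above. The highest point is at Thu, and reading across to the y-axis gives 80%.

80%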